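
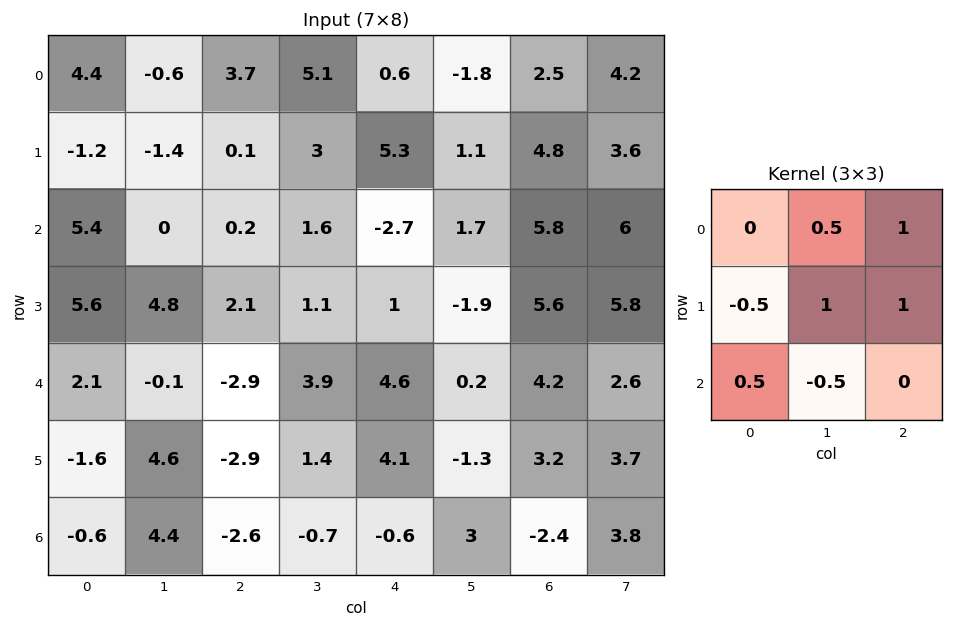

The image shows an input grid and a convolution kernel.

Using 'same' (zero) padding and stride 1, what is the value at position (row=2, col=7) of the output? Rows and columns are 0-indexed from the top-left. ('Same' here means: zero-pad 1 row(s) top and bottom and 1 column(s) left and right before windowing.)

The receptive field on the zero-padded input at this output position is [4.8 3.6 0 / 5.8 6 0 / 5.6 5.8 0]. Elementwise product with the kernel and sum: 3.6·0.5 + 0·1 + 5.8·-0.5 + 6·1 + 0·1 + 5.6·0.5 + 5.8·-0.5.

4.8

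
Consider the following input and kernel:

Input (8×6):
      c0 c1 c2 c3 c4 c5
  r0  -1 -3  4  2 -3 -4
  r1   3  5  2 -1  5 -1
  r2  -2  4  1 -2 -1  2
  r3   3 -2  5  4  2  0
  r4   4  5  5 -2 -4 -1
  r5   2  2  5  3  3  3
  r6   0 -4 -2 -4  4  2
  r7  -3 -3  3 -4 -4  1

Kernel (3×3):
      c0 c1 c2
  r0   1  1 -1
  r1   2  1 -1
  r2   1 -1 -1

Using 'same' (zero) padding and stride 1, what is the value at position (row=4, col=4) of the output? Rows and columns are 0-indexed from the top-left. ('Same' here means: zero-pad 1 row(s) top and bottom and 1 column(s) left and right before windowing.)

-4

The receptive field on the zero-padded input at this output position is [4 2 0 / -2 -4 -1 / 3 3 3]. Elementwise product with the kernel and sum: 4·1 + 2·1 + 0·-1 + -2·2 + -4·1 + -1·-1 + 3·1 + 3·-1 + 3·-1.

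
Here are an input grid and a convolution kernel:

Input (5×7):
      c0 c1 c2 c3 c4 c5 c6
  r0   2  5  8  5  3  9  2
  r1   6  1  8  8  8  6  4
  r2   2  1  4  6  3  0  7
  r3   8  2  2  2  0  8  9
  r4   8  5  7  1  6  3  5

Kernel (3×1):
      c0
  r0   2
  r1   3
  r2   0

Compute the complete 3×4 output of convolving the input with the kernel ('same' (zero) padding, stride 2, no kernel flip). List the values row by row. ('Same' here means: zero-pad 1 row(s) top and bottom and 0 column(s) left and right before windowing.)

Output[0,0]: The receptive field on the zero-padded input at this output position is [0 / 2 / 6]. Elementwise product with the kernel and sum: 0·2 + 2·3.
Output[0,1]: The receptive field on the zero-padded input at this output position is [0 / 8 / 8]. Elementwise product with the kernel and sum: 0·2 + 8·3.

6 24 9 6
18 28 25 29
40 25 18 33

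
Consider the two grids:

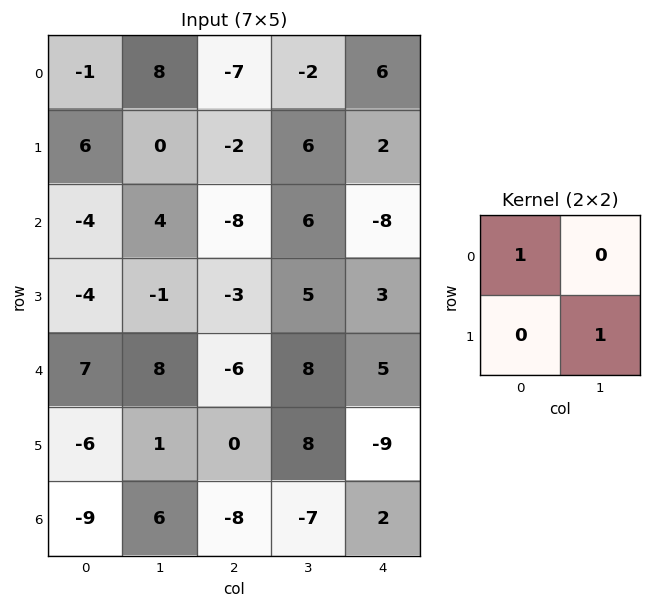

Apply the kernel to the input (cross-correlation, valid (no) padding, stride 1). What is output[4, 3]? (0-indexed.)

-1

The receptive field on the input at this output position is [8 5 / 8 -9]. Elementwise product with the kernel and sum: 8·1 + -9·1.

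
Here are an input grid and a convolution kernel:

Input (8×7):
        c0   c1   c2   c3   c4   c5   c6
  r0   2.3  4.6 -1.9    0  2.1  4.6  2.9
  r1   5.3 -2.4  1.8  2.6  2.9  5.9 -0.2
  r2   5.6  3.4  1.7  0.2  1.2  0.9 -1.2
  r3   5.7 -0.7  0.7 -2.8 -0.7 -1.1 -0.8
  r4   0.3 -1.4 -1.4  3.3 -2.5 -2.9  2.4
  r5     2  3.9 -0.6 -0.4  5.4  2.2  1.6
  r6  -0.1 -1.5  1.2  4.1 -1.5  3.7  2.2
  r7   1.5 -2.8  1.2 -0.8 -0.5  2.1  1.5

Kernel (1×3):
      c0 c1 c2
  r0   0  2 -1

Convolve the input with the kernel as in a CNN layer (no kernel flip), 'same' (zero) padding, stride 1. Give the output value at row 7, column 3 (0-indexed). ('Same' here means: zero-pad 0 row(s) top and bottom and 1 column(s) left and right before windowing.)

The receptive field on the zero-padded input at this output position is [1.2 -0.8 -0.5]. Elementwise product with the kernel and sum: -0.8·2 + -0.5·-1.

-1.1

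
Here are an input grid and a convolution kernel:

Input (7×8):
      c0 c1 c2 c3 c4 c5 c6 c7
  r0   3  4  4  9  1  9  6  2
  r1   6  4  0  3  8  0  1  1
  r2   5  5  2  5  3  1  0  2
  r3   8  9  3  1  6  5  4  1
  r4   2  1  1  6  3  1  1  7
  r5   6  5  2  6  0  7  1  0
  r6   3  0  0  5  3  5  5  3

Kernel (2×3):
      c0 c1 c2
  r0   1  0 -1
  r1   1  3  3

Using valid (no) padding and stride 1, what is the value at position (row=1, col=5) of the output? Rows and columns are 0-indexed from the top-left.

6

The receptive field on the input at this output position is [0 1 1 / 1 0 2]. Elementwise product with the kernel and sum: 0·1 + 1·-1 + 1·1 + 0·3 + 2·3.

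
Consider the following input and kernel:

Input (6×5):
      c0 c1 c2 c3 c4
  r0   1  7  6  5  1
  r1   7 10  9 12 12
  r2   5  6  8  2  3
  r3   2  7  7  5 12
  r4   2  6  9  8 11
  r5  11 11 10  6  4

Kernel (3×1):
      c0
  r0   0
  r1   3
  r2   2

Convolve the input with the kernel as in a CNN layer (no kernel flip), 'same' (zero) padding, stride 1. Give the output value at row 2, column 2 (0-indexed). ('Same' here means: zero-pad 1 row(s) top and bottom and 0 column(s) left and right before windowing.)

38

The receptive field on the zero-padded input at this output position is [9 / 8 / 7]. Elementwise product with the kernel and sum: 8·3 + 7·2.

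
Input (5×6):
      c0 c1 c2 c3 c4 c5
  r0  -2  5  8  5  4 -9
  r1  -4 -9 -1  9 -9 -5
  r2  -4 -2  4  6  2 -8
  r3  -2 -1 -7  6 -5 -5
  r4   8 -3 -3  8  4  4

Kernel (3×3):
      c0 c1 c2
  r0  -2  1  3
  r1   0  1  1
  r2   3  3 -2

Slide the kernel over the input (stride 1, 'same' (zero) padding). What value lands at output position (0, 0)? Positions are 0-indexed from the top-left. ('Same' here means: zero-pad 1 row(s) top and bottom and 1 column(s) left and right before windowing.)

The receptive field on the zero-padded input at this output position is [0 0 0 / 0 -2 5 / 0 -4 -9]. Elementwise product with the kernel and sum: 0·-2 + 0·1 + 0·3 + -2·1 + 5·1 + 0·3 + -4·3 + -9·-2.

9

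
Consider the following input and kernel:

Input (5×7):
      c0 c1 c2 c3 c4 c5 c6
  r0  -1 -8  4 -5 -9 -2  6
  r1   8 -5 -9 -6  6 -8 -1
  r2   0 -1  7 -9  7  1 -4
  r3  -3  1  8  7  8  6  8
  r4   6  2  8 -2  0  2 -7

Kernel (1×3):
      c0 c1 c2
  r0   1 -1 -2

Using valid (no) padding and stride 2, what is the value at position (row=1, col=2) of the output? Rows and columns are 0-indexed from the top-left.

14

The receptive field on the input at this output position is [7 1 -4]. Elementwise product with the kernel and sum: 7·1 + 1·-1 + -4·-2.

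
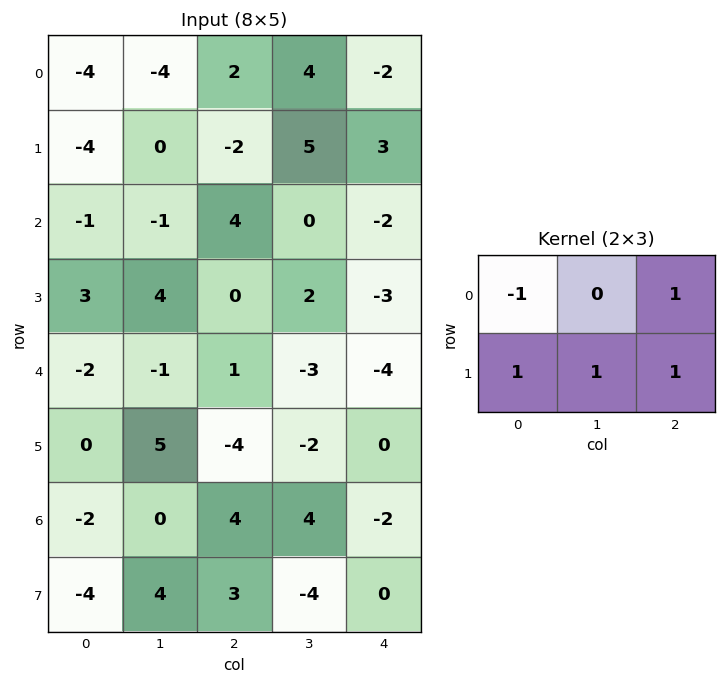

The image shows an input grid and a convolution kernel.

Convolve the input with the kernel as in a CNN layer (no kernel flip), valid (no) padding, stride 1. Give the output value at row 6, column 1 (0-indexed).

The receptive field on the input at this output position is [0 4 4 / 4 3 -4]. Elementwise product with the kernel and sum: 0·-1 + 4·1 + 4·1 + 3·1 + -4·1.

7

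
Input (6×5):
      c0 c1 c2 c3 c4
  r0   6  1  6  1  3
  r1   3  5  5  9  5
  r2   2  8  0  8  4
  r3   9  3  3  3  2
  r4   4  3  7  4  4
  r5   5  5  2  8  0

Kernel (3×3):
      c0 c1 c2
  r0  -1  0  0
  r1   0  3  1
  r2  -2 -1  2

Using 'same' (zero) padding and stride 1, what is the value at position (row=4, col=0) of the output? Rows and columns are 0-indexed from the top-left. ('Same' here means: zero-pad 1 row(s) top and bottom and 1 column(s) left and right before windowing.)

The receptive field on the zero-padded input at this output position is [0 9 3 / 0 4 3 / 0 5 5]. Elementwise product with the kernel and sum: 0·-1 + 4·3 + 3·1 + 0·-2 + 5·-1 + 5·2.

20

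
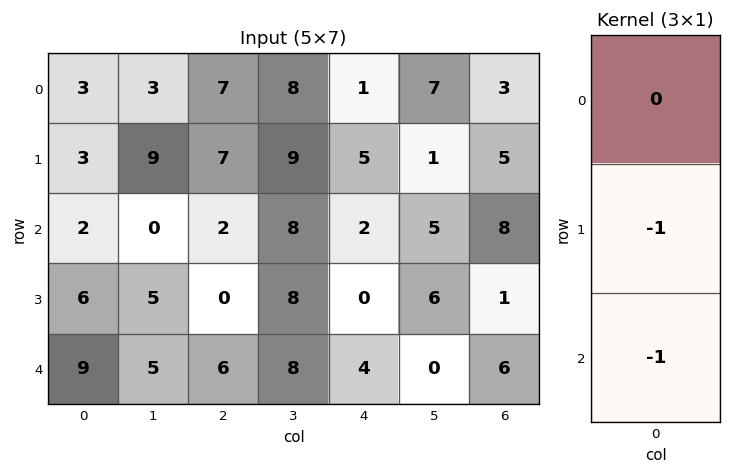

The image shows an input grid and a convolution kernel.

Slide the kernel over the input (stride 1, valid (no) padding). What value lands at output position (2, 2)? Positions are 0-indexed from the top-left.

The receptive field on the input at this output position is [2 / 0 / 6]. Elementwise product with the kernel and sum: 0·-1 + 6·-1.

-6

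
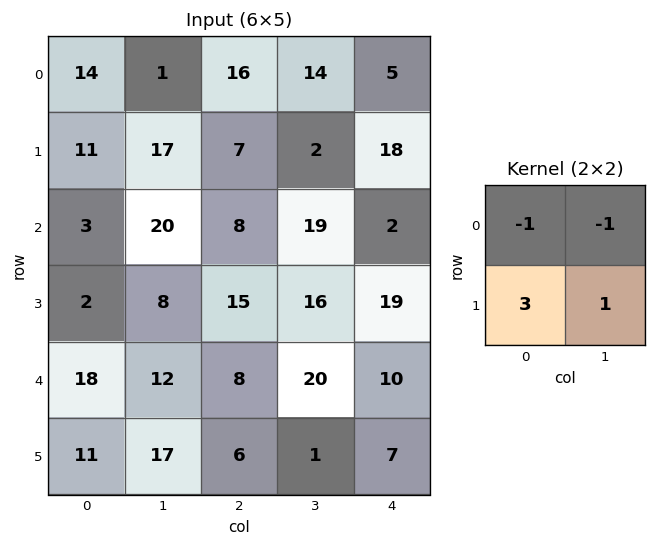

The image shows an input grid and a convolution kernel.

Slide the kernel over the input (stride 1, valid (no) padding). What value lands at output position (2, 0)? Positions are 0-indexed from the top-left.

The receptive field on the input at this output position is [3 20 / 2 8]. Elementwise product with the kernel and sum: 3·-1 + 20·-1 + 2·3 + 8·1.

-9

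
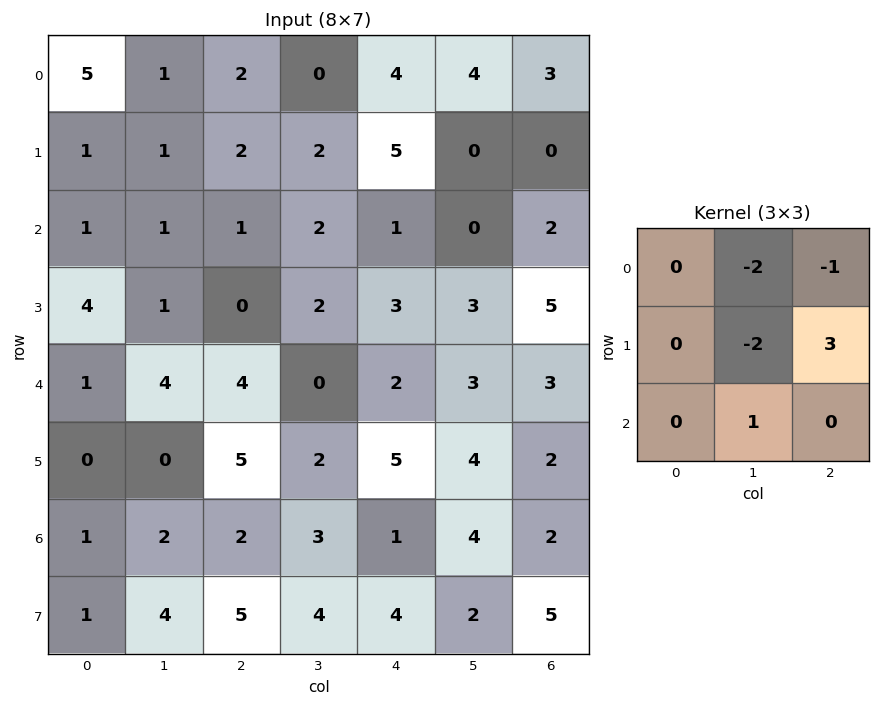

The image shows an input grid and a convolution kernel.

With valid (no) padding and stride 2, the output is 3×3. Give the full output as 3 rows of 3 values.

Output[0,0]: The receptive field on the input at this output position is [5 1 2 / 1 1 2 / 1 1 1]. Elementwise product with the kernel and sum: 1·-2 + 2·-1 + 1·-2 + 2·3 + 1·1.

1 9 -11
-1 0 10
5 12 -7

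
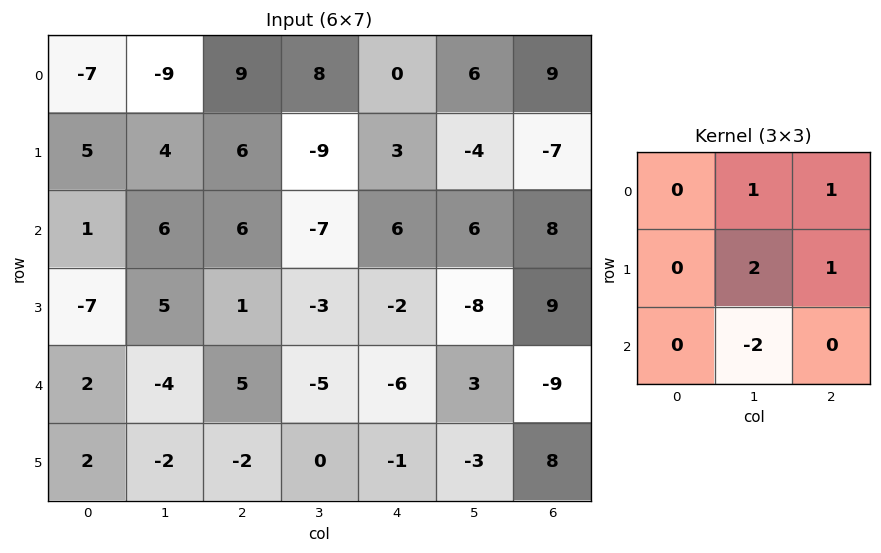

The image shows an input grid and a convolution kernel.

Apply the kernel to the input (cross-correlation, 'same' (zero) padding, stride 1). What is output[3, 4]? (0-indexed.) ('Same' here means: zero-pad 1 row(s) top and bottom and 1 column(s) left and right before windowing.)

The receptive field on the zero-padded input at this output position is [-7 6 6 / -3 -2 -8 / -5 -6 3]. Elementwise product with the kernel and sum: 6·1 + 6·1 + -2·2 + -8·1 + -6·-2.

12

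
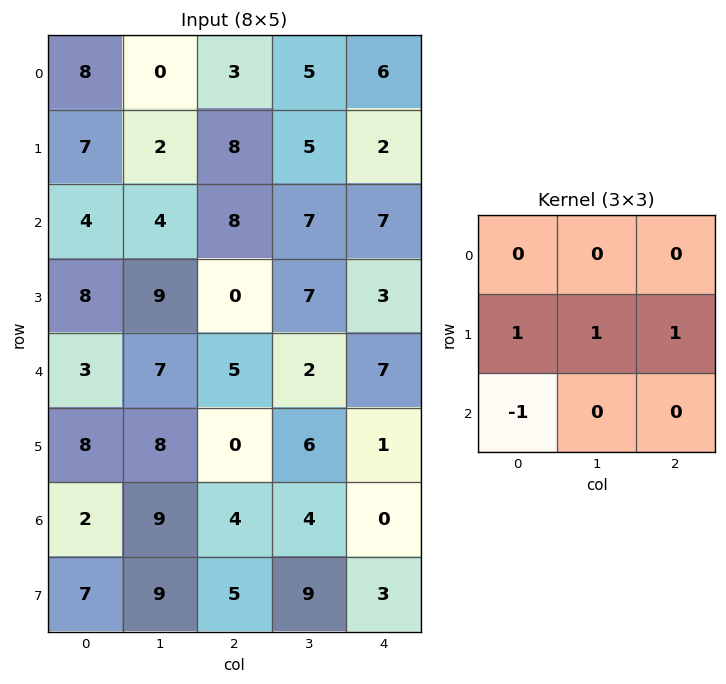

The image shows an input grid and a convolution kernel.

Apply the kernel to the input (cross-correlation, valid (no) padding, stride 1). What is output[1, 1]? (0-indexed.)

The receptive field on the input at this output position is [2 8 5 / 4 8 7 / 9 0 7]. Elementwise product with the kernel and sum: 4·1 + 8·1 + 7·1 + 9·-1.

10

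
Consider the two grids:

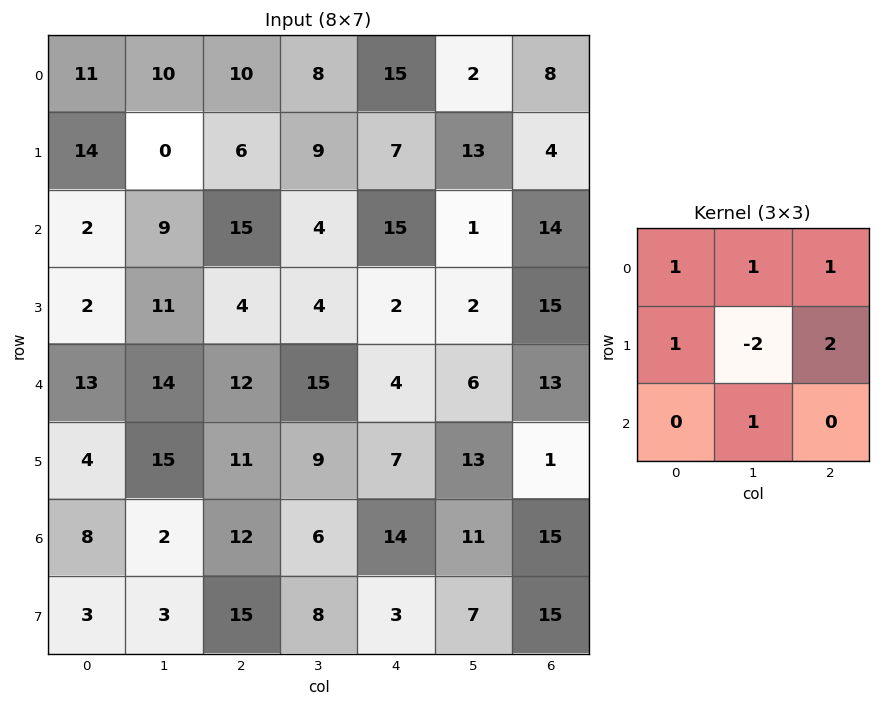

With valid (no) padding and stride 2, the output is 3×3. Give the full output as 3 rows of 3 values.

66 39 15
28 49 64
37 44 17

Output[0,0]: The receptive field on the input at this output position is [11 10 10 / 14 0 6 / 2 9 15]. Elementwise product with the kernel and sum: 11·1 + 10·1 + 10·1 + 14·1 + 0·-2 + 6·2 + 9·1.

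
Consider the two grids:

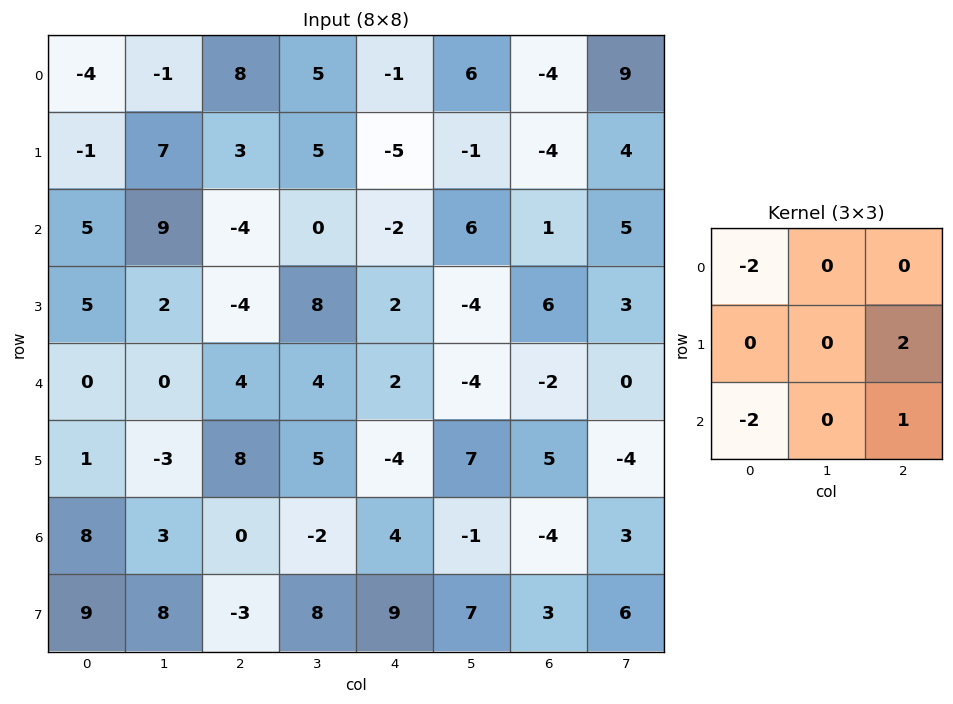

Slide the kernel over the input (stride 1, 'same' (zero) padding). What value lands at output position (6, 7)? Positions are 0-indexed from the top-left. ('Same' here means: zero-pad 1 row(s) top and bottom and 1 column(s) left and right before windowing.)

The receptive field on the zero-padded input at this output position is [5 -4 0 / -4 3 0 / 3 6 0]. Elementwise product with the kernel and sum: 5·-2 + 0·2 + 3·-2 + 0·1.

-16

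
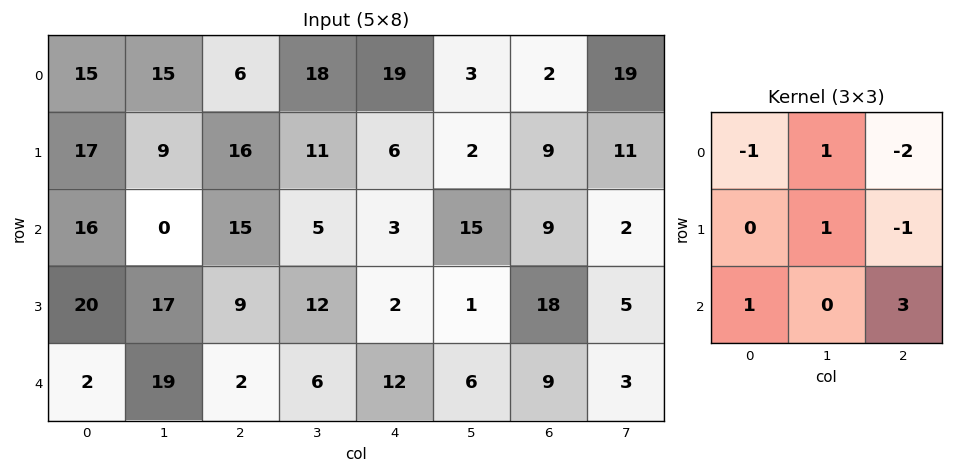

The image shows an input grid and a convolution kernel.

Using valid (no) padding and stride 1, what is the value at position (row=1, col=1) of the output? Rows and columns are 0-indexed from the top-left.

The receptive field on the input at this output position is [9 16 11 / 0 15 5 / 17 9 12]. Elementwise product with the kernel and sum: 9·-1 + 16·1 + 11·-2 + 15·1 + 5·-1 + 17·1 + 12·3.

48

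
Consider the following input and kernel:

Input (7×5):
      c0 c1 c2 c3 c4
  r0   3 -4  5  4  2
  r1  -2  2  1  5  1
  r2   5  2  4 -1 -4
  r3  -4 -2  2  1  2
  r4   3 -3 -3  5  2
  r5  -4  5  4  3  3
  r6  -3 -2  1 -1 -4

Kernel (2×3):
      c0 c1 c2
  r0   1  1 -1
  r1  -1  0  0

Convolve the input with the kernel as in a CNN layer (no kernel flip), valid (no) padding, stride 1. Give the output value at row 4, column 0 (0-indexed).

The receptive field on the input at this output position is [3 -3 -3 / -4 5 4]. Elementwise product with the kernel and sum: 3·1 + -3·1 + -3·-1 + -4·-1.

7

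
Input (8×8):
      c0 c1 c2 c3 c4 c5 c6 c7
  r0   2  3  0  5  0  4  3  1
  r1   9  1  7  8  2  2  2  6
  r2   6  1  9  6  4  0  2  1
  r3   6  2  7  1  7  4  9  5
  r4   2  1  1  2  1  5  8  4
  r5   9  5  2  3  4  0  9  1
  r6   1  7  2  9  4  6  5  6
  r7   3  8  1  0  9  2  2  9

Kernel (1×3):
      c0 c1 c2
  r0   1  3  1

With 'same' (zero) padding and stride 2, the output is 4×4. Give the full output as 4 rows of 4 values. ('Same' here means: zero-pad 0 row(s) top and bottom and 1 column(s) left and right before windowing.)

Output[0,0]: The receptive field on the zero-padded input at this output position is [0 2 3]. Elementwise product with the kernel and sum: 0·1 + 2·3 + 3·1.

9 8 9 14
19 34 18 7
7 6 10 33
10 22 27 27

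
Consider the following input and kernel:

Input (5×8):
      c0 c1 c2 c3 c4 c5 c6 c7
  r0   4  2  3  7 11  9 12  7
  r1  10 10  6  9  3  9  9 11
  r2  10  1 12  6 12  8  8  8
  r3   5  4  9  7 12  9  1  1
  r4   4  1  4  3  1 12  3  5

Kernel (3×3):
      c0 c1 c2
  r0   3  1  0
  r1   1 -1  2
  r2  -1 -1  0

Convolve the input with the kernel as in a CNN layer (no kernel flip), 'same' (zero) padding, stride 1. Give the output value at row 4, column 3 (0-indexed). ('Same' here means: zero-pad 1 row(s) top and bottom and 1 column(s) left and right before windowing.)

37

The receptive field on the zero-padded input at this output position is [9 7 12 / 4 3 1 / 0 0 0]. Elementwise product with the kernel and sum: 9·3 + 7·1 + 4·1 + 3·-1 + 1·2 + 0·-1 + 0·-1.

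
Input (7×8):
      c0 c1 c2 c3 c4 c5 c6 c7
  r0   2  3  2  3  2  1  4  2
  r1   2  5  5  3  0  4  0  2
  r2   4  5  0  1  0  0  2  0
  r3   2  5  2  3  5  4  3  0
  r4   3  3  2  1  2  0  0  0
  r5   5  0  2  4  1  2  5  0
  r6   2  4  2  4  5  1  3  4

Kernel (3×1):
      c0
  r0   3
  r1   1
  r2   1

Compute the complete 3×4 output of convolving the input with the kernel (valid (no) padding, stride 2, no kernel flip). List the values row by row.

Output[0,0]: The receptive field on the input at this output position is [2 / 2 / 4]. Elementwise product with the kernel and sum: 2·3 + 2·1 + 4·1.
Output[0,1]: The receptive field on the input at this output position is [2 / 5 / 0]. Elementwise product with the kernel and sum: 2·3 + 5·1 + 0·1.

12 11 6 14
17 4 7 9
16 10 12 8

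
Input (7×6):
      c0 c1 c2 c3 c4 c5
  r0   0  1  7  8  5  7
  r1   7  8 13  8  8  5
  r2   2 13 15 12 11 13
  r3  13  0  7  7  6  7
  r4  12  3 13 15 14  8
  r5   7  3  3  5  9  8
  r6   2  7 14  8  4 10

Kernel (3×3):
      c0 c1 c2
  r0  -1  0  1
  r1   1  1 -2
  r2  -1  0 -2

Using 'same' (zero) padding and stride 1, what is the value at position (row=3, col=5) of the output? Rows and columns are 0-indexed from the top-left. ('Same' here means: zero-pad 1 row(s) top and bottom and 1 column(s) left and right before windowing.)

-12

The receptive field on the zero-padded input at this output position is [11 13 0 / 6 7 0 / 14 8 0]. Elementwise product with the kernel and sum: 11·-1 + 0·1 + 6·1 + 7·1 + 0·-2 + 14·-1 + 0·-2.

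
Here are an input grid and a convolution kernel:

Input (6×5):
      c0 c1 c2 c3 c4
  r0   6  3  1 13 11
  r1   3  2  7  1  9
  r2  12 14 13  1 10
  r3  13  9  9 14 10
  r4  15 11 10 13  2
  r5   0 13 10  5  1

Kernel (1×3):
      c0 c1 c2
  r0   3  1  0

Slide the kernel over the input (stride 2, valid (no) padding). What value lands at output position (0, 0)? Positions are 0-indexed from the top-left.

The receptive field on the input at this output position is [6 3 1]. Elementwise product with the kernel and sum: 6·3 + 3·1.

21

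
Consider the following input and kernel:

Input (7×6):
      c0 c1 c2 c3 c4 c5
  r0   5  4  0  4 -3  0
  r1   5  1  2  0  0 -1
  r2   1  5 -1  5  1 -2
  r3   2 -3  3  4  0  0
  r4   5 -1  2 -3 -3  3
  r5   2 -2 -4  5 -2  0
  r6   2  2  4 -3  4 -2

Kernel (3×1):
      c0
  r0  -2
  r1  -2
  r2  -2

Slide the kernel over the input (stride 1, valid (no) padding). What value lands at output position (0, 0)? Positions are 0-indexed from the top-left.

The receptive field on the input at this output position is [5 / 5 / 1]. Elementwise product with the kernel and sum: 5·-2 + 5·-2 + 1·-2.

-22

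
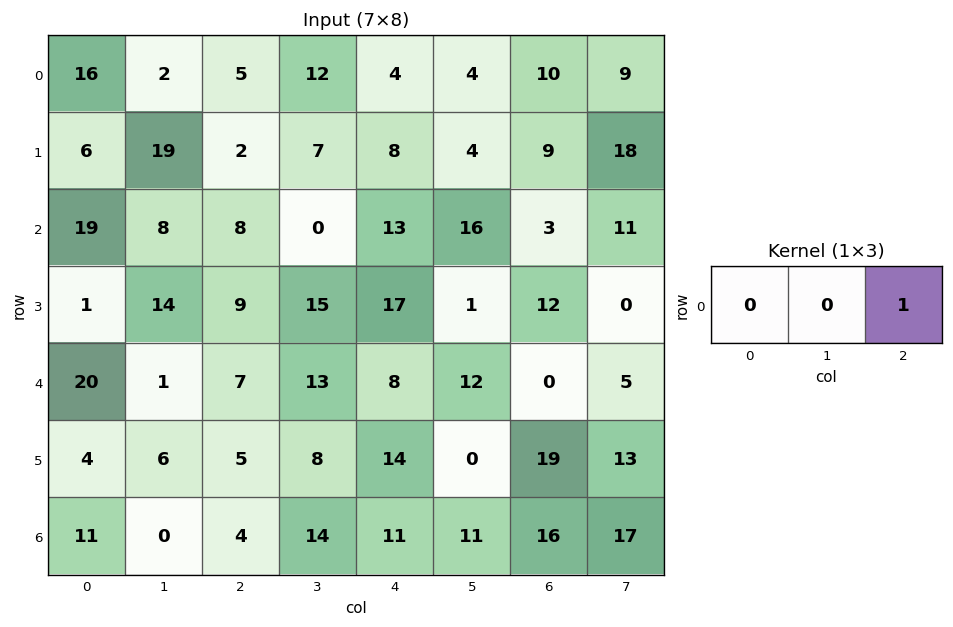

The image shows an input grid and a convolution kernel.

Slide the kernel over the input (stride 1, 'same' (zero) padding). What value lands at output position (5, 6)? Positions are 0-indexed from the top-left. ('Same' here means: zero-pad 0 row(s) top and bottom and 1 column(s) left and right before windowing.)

13

The receptive field on the zero-padded input at this output position is [0 19 13]. Elementwise product with the kernel and sum: 13·1.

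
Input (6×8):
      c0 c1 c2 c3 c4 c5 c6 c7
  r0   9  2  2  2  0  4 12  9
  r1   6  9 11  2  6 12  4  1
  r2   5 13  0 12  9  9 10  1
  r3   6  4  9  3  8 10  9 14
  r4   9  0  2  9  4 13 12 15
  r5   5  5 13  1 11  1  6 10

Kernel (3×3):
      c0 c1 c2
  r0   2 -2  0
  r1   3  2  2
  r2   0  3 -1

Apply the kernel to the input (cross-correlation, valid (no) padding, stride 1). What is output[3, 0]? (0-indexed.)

37

The receptive field on the input at this output position is [6 4 9 / 9 0 2 / 5 5 13]. Elementwise product with the kernel and sum: 6·2 + 4·-2 + 9·3 + 0·2 + 2·2 + 5·3 + 13·-1.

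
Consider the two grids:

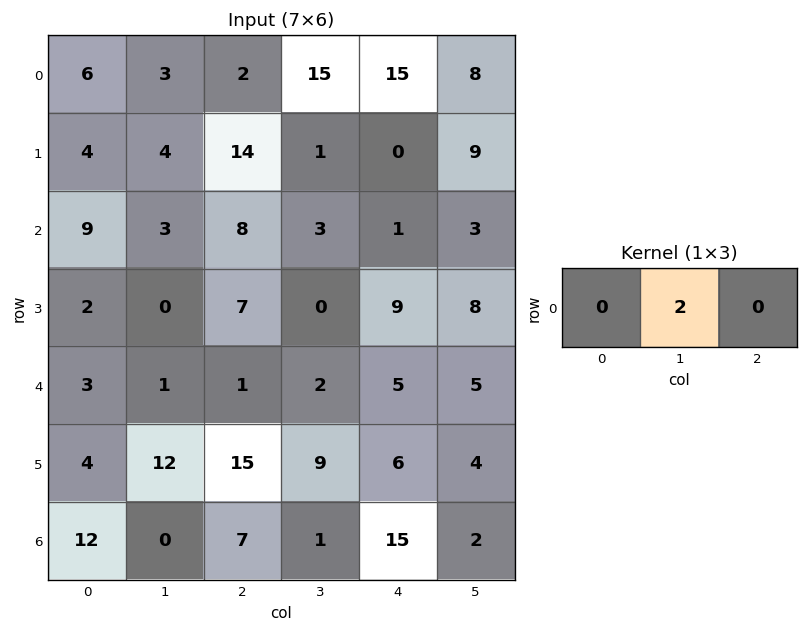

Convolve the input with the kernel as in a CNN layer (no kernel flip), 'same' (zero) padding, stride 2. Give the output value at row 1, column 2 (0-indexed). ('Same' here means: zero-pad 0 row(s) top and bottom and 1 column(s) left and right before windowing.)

The receptive field on the zero-padded input at this output position is [3 1 3]. Elementwise product with the kernel and sum: 1·2.

2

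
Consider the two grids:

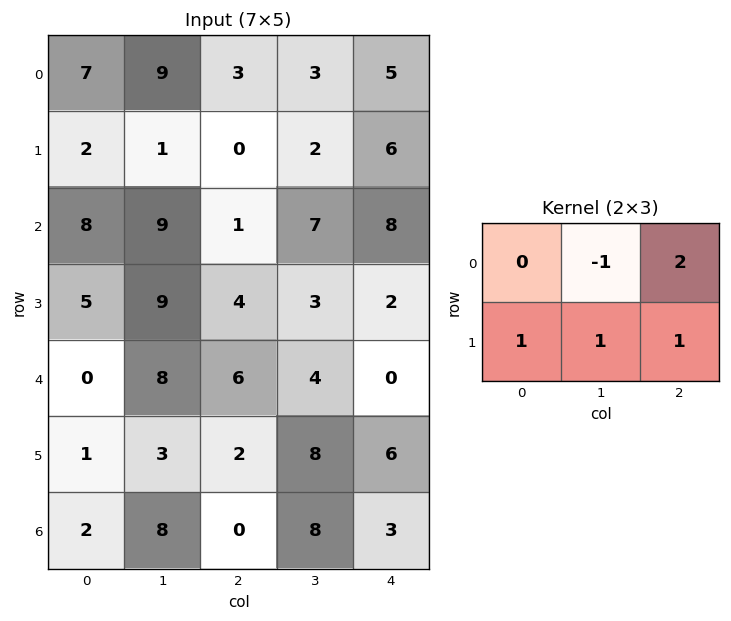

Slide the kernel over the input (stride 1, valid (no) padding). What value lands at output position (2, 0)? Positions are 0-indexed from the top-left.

11

The receptive field on the input at this output position is [8 9 1 / 5 9 4]. Elementwise product with the kernel and sum: 9·-1 + 1·2 + 5·1 + 9·1 + 4·1.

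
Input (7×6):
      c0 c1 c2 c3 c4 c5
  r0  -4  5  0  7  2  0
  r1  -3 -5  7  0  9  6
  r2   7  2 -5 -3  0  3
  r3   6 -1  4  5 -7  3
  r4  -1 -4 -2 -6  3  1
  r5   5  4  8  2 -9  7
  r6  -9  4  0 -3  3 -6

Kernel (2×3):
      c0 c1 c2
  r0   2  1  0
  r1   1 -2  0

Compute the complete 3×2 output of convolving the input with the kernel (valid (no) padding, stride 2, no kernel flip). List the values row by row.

4 14
24 -19
-9 -6

Output[0,0]: The receptive field on the input at this output position is [-4 5 0 / -3 -5 7]. Elementwise product with the kernel and sum: -4·2 + 5·1 + -3·1 + -5·-2.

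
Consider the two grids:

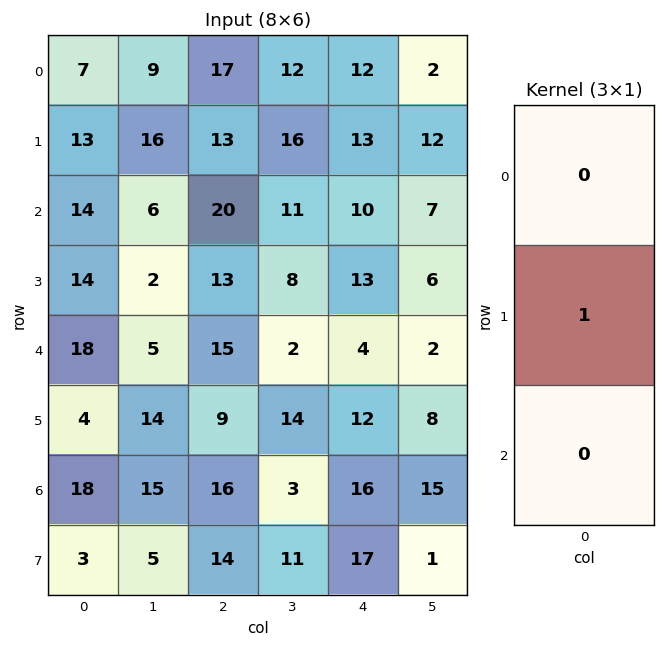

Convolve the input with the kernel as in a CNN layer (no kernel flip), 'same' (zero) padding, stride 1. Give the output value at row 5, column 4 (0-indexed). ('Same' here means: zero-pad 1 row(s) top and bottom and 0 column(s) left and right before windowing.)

12

The receptive field on the zero-padded input at this output position is [4 / 12 / 16]. Elementwise product with the kernel and sum: 12·1.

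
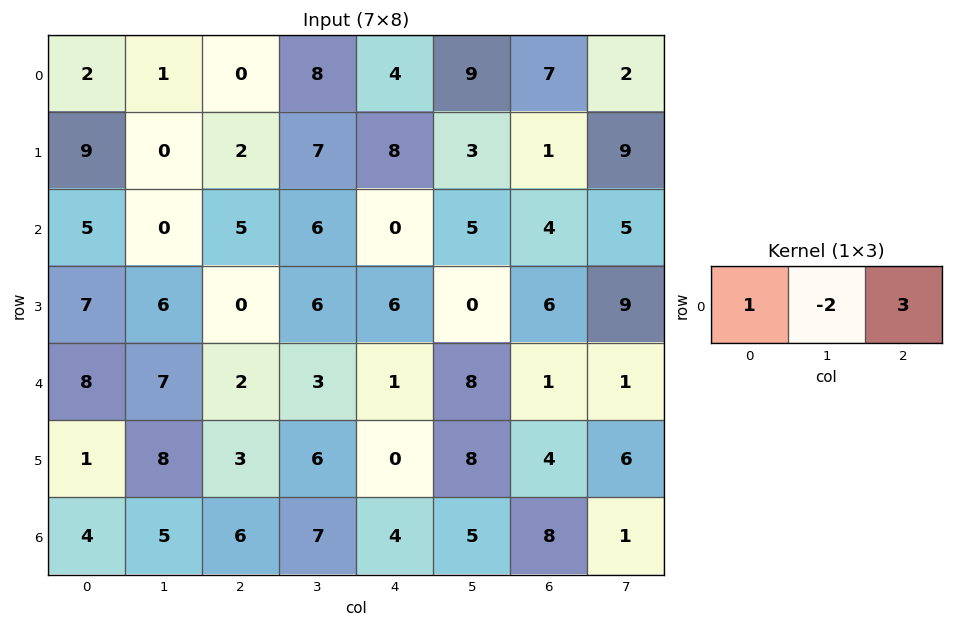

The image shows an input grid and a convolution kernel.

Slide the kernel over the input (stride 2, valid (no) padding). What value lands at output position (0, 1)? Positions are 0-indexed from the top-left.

The receptive field on the input at this output position is [0 8 4]. Elementwise product with the kernel and sum: 0·1 + 8·-2 + 4·3.

-4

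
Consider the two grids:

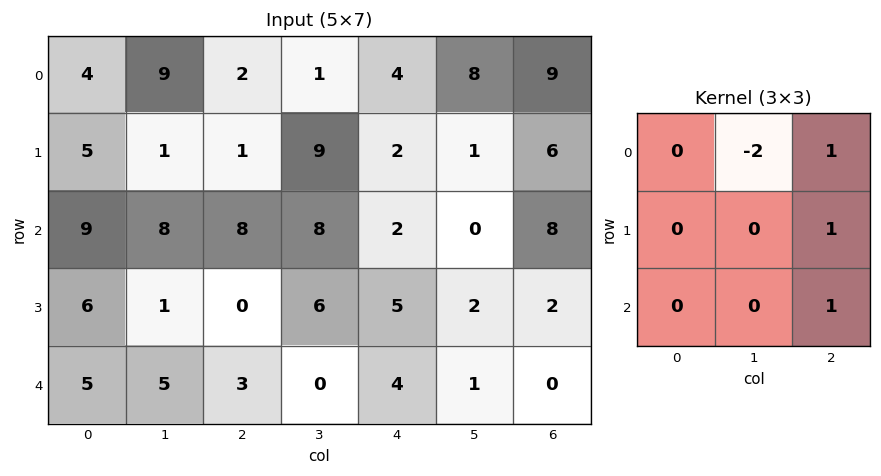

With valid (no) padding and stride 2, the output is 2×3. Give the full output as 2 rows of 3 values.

Output[0,0]: The receptive field on the input at this output position is [4 9 2 / 5 1 1 / 9 8 8]. Elementwise product with the kernel and sum: 9·-2 + 2·1 + 1·1 + 8·1.
Output[0,1]: The receptive field on the input at this output position is [2 1 4 / 1 9 2 / 8 8 2]. Elementwise product with the kernel and sum: 1·-2 + 4·1 + 2·1 + 2·1.

-7 6 7
-5 -5 10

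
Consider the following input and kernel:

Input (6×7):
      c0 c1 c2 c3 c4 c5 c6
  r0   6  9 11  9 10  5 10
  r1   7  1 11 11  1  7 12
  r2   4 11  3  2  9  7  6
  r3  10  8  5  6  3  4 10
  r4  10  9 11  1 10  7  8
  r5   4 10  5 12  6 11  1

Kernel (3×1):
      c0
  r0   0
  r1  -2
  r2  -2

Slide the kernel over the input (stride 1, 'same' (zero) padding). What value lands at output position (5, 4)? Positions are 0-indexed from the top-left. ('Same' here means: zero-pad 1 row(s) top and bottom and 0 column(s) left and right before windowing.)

The receptive field on the zero-padded input at this output position is [10 / 6 / 0]. Elementwise product with the kernel and sum: 6·-2 + 0·-2.

-12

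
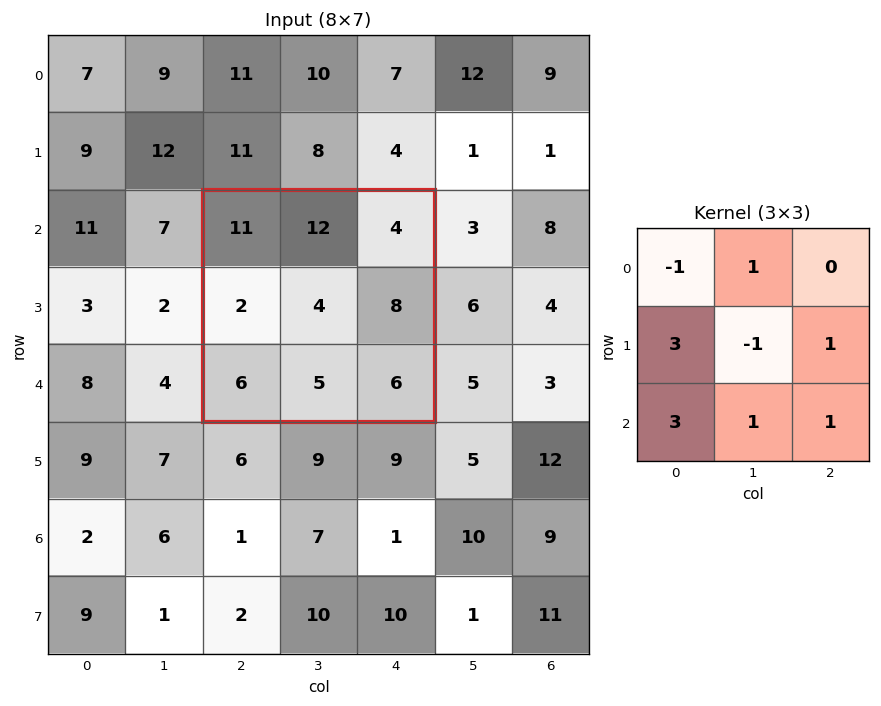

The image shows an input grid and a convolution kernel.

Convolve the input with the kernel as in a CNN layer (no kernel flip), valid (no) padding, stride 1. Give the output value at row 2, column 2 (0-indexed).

40

The receptive field on the input at this output position is [11 12 4 / 2 4 8 / 6 5 6]. Elementwise product with the kernel and sum: 11·-1 + 12·1 + 2·3 + 4·-1 + 8·1 + 6·3 + 5·1 + 6·1.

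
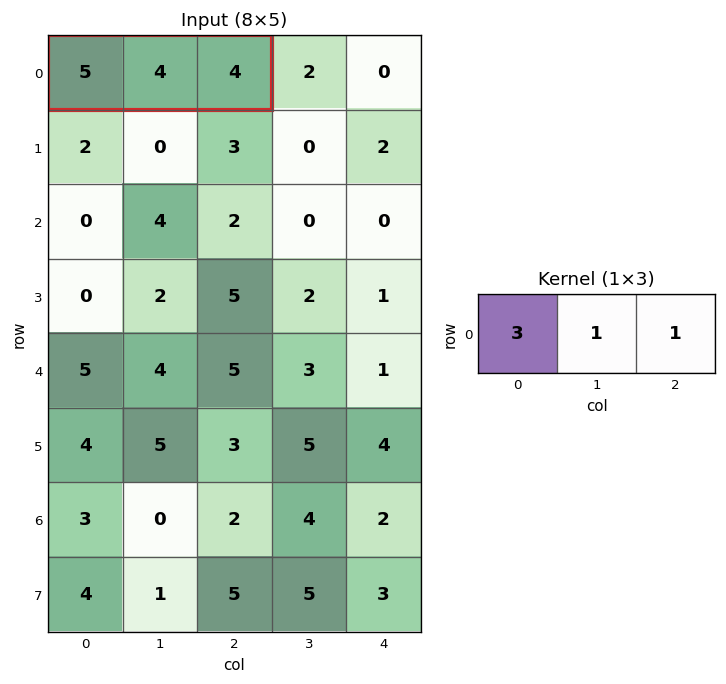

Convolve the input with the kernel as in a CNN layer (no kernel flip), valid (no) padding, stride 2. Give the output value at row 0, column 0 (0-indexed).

The receptive field on the input at this output position is [5 4 4]. Elementwise product with the kernel and sum: 5·3 + 4·1 + 4·1.

23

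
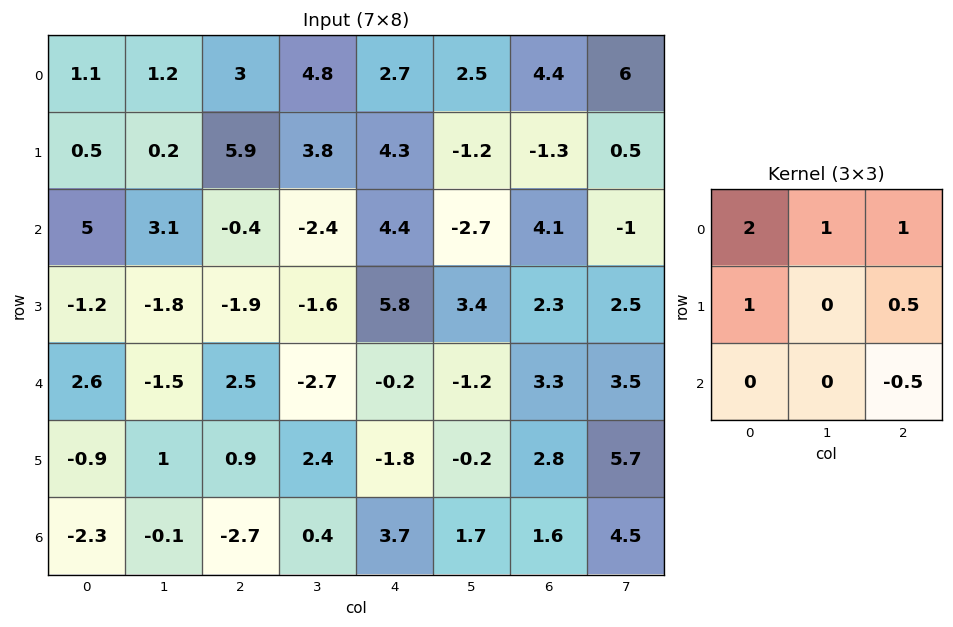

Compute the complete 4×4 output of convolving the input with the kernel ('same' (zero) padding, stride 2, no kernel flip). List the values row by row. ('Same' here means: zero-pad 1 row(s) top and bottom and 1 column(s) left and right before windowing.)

0.5 1.7 6.65 5.25
3.15 12.8 5.25 -7.65
-4.25 -11.15 2.8 9.3
0.05 5.4 4.05 12.05

Output[0,0]: The receptive field on the zero-padded input at this output position is [0 0 0 / 0 1.1 1.2 / 0 0.5 0.2]. Elementwise product with the kernel and sum: 0·2 + 0·1 + 0·1 + 0·1 + 1.2·0.5 + 0.2·-0.5.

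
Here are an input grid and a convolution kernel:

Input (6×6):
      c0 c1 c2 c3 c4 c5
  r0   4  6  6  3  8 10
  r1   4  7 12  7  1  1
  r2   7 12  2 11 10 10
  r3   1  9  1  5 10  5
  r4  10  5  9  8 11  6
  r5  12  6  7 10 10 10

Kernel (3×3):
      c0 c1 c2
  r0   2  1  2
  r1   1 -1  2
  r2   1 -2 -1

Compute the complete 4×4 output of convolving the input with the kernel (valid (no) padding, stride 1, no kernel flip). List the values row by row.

Output[0,0]: The receptive field on the input at this output position is [4 6 6 / 4 7 12 / 7 12 2]. Elementwise product with the kernel and sum: 4·2 + 6·1 + 6·2 + 4·1 + 7·-1 + 12·2 + 7·1 + 12·-2 + 2·-1.

28 30 8 23
20 74 25 18
15 45 33 37
29 23 27 19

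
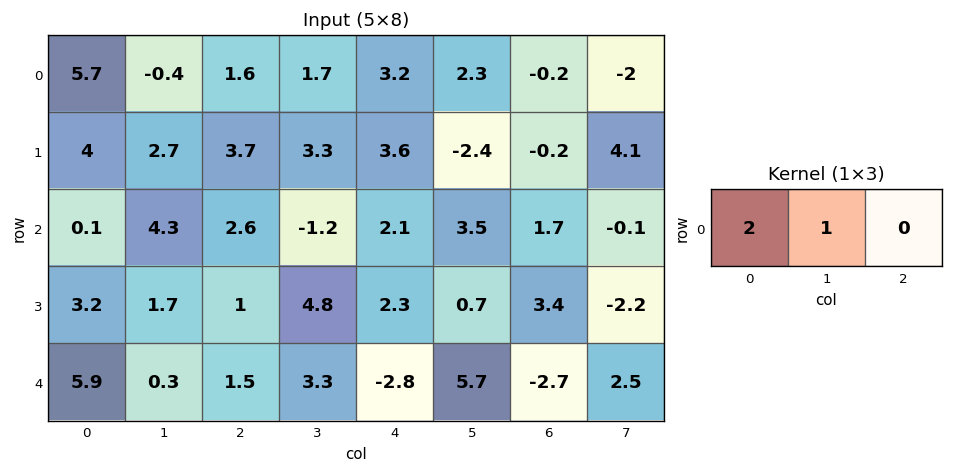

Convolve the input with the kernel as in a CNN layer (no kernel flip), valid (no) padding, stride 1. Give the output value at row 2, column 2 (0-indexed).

4

The receptive field on the input at this output position is [2.6 -1.2 2.1]. Elementwise product with the kernel and sum: 2.6·2 + -1.2·1.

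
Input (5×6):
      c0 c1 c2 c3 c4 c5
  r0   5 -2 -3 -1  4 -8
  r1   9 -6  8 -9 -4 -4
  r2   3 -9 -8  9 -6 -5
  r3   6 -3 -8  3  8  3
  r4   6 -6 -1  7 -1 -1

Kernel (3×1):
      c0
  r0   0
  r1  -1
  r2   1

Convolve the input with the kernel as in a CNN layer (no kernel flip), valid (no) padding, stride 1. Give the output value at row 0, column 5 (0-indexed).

The receptive field on the input at this output position is [-8 / -4 / -5]. Elementwise product with the kernel and sum: -4·-1 + -5·1.

-1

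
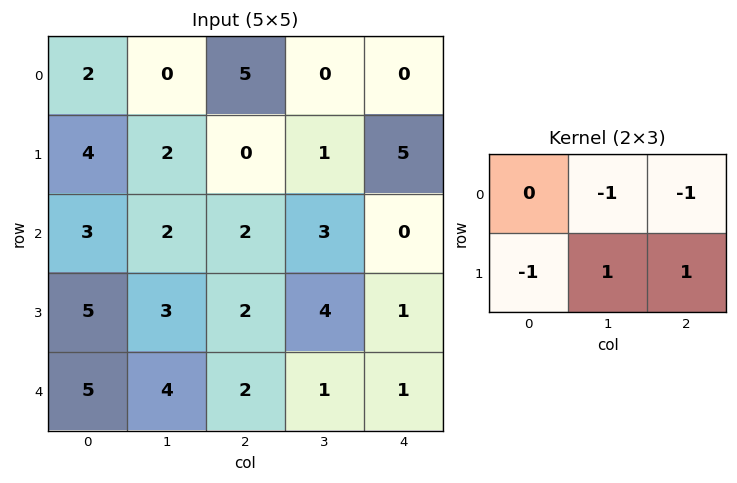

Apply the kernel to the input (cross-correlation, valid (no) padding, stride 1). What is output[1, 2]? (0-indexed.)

-5

The receptive field on the input at this output position is [0 1 5 / 2 3 0]. Elementwise product with the kernel and sum: 1·-1 + 5·-1 + 2·-1 + 3·1 + 0·1.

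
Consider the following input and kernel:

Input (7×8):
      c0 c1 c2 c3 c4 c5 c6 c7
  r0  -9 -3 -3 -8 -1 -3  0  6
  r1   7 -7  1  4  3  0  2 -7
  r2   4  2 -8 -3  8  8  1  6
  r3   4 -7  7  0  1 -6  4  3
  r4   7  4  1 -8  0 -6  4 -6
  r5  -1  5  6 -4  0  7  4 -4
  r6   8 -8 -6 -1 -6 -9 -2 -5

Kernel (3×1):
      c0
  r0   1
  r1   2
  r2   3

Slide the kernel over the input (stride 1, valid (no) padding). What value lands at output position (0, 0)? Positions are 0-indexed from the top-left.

The receptive field on the input at this output position is [-9 / 7 / 4]. Elementwise product with the kernel and sum: -9·1 + 7·2 + 4·3.

17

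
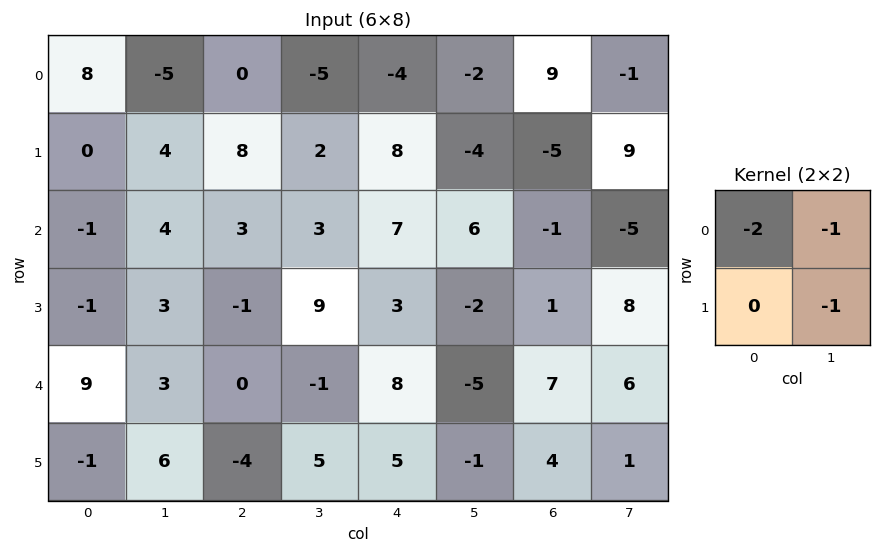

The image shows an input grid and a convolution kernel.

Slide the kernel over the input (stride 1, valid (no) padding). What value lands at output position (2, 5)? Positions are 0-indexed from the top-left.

-12

The receptive field on the input at this output position is [6 -1 / -2 1]. Elementwise product with the kernel and sum: 6·-2 + -1·-1 + 1·-1.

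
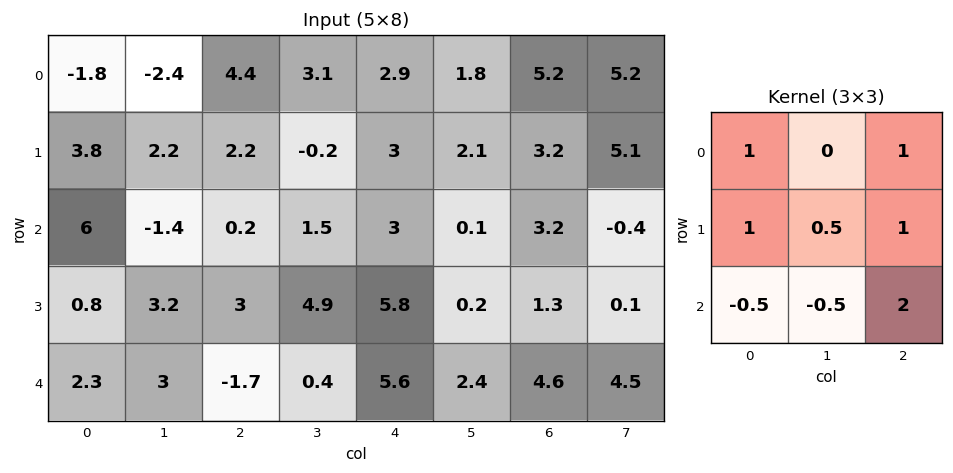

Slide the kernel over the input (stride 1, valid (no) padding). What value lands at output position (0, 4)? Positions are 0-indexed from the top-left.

The receptive field on the input at this output position is [2.9 1.8 5.2 / 3 2.1 3.2 / 3 0.1 3.2]. Elementwise product with the kernel and sum: 2.9·1 + 5.2·1 + 3·1 + 2.1·0.5 + 3.2·1 + 3·-0.5 + 0.1·-0.5 + 3.2·2.

20.2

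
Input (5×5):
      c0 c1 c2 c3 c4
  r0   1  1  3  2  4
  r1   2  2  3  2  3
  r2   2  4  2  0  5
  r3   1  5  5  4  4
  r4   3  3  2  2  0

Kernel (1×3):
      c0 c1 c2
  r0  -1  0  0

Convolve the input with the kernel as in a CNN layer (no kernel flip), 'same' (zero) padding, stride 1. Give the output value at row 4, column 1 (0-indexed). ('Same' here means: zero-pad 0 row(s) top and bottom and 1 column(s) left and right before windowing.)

-3

The receptive field on the zero-padded input at this output position is [3 3 2]. Elementwise product with the kernel and sum: 3·-1.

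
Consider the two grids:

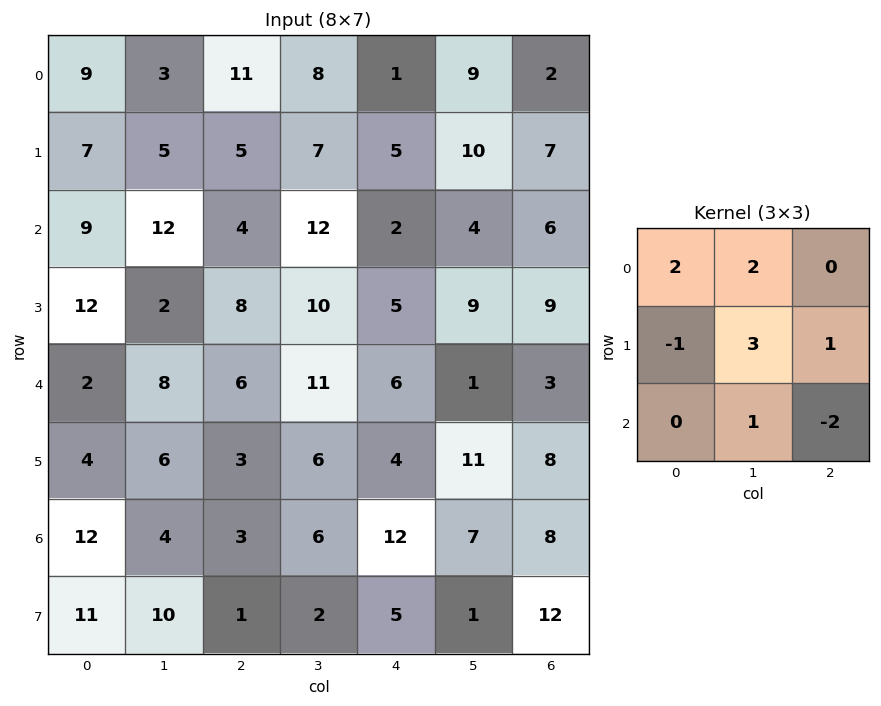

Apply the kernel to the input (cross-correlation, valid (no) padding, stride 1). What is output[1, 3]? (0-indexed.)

9

The receptive field on the input at this output position is [7 5 10 / 12 2 4 / 10 5 9]. Elementwise product with the kernel and sum: 7·2 + 5·2 + 12·-1 + 2·3 + 4·1 + 5·1 + 9·-2.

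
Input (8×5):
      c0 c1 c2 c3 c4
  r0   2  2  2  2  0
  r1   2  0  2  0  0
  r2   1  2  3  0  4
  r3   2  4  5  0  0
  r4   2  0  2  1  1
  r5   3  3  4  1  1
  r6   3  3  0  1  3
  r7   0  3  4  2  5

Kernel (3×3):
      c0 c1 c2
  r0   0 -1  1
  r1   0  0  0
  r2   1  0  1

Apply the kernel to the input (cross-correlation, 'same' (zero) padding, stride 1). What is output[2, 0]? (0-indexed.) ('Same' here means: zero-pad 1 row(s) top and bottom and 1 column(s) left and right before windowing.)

The receptive field on the zero-padded input at this output position is [0 2 0 / 0 1 2 / 0 2 4]. Elementwise product with the kernel and sum: 2·-1 + 0·1 + 0·1 + 4·1.

2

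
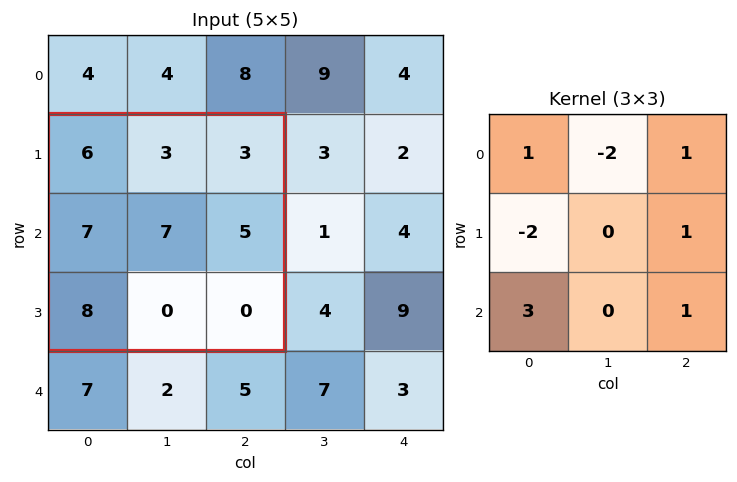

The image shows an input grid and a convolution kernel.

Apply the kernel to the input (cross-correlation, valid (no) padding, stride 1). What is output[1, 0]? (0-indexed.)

The receptive field on the input at this output position is [6 3 3 / 7 7 5 / 8 0 0]. Elementwise product with the kernel and sum: 6·1 + 3·-2 + 3·1 + 7·-2 + 5·1 + 8·3 + 0·1.

18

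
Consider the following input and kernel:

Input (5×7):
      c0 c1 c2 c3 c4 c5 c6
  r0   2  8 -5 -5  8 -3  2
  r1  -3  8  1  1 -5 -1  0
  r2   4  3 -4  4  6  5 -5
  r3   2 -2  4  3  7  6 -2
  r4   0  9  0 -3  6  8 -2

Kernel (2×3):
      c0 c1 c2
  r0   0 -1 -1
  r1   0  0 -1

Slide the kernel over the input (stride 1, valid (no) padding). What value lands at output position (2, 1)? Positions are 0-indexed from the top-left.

The receptive field on the input at this output position is [3 -4 4 / -2 4 3]. Elementwise product with the kernel and sum: -4·-1 + 4·-1 + 3·-1.

-3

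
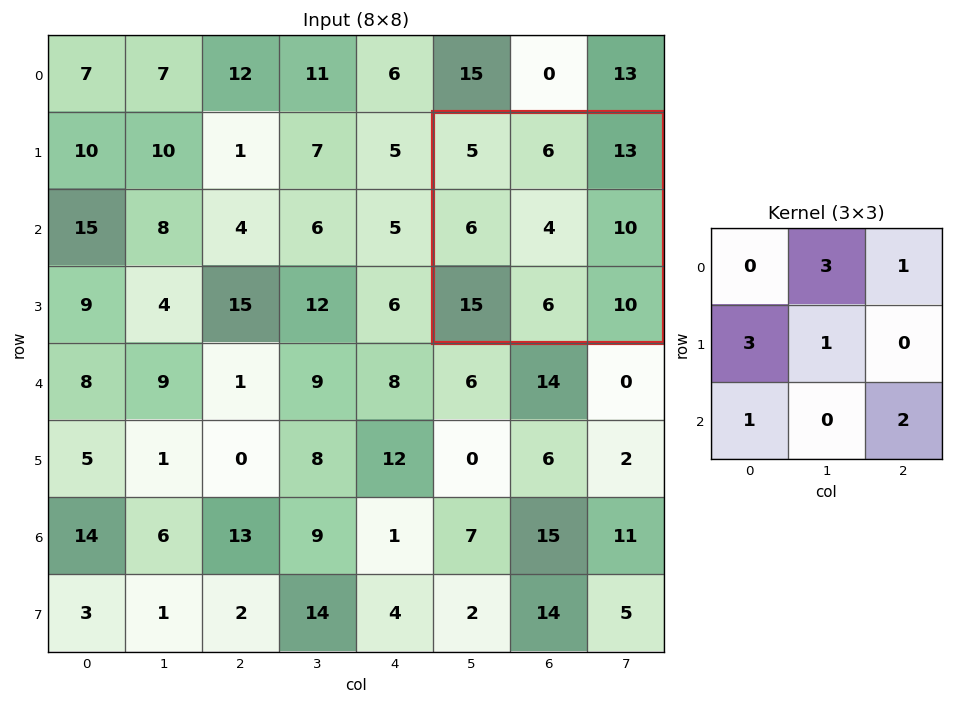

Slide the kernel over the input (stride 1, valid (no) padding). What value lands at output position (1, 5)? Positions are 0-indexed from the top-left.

88

The receptive field on the input at this output position is [5 6 13 / 6 4 10 / 15 6 10]. Elementwise product with the kernel and sum: 6·3 + 13·1 + 6·3 + 4·1 + 15·1 + 10·2.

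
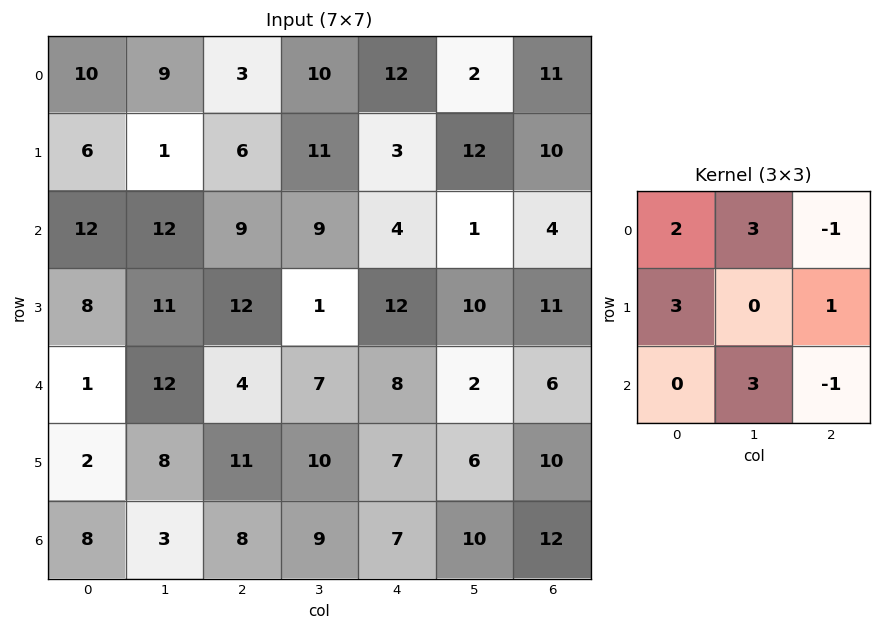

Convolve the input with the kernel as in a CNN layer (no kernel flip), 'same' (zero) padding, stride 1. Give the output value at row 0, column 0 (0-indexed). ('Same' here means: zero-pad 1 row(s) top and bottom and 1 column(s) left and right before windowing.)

26

The receptive field on the zero-padded input at this output position is [0 0 0 / 0 10 9 / 0 6 1]. Elementwise product with the kernel and sum: 0·2 + 0·3 + 0·-1 + 0·3 + 9·1 + 6·3 + 1·-1.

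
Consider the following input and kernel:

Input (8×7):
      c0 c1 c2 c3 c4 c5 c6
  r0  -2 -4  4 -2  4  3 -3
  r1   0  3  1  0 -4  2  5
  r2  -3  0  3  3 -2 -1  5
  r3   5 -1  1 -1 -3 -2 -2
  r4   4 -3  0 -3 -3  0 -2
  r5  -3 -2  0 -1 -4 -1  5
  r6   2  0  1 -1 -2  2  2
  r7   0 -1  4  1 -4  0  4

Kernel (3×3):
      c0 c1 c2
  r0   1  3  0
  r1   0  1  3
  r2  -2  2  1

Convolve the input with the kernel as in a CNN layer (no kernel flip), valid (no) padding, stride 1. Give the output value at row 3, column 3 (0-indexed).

The receptive field on the input at this output position is [-1 -3 -2 / -3 -3 0 / -1 -4 -1]. Elementwise product with the kernel and sum: -1·1 + -3·3 + -3·1 + 0·3 + -1·-2 + -4·2 + -1·1.

-20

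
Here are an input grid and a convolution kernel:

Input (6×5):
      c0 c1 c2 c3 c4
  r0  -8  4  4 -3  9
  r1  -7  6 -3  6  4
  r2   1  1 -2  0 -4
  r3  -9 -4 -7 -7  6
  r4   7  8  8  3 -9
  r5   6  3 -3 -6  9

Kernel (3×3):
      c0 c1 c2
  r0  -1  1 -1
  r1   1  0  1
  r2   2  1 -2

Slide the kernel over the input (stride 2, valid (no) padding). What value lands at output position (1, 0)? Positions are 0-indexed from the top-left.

The receptive field on the input at this output position is [1 1 -2 / -9 -4 -7 / 7 8 8]. Elementwise product with the kernel and sum: 1·-1 + 1·1 + -2·-1 + -9·1 + -7·1 + 7·2 + 8·1 + 8·-2.

-8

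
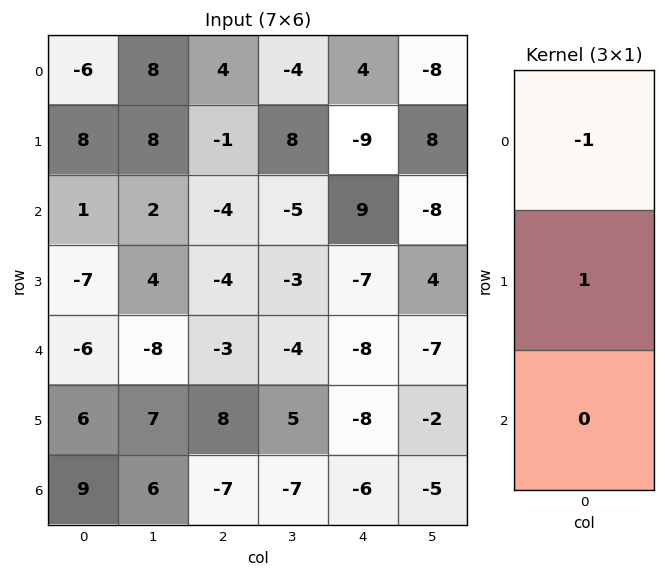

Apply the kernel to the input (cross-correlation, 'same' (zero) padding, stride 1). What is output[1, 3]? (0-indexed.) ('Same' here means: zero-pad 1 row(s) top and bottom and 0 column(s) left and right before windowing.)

The receptive field on the zero-padded input at this output position is [-4 / 8 / -5]. Elementwise product with the kernel and sum: -4·-1 + 8·1.

12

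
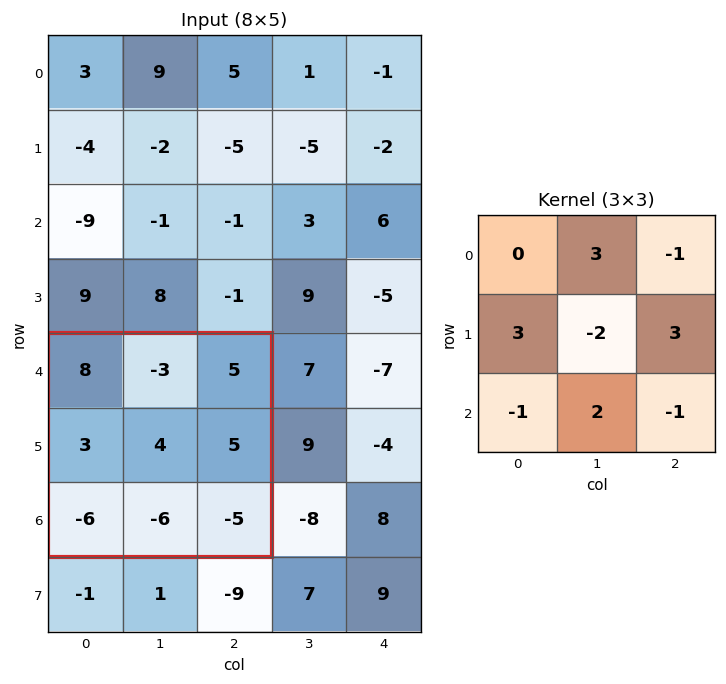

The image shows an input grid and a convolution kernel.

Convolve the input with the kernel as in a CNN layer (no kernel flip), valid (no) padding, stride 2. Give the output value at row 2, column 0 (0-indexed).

The receptive field on the input at this output position is [8 -3 5 / 3 4 5 / -6 -6 -5]. Elementwise product with the kernel and sum: -3·3 + 5·-1 + 3·3 + 4·-2 + 5·3 + -6·-1 + -6·2 + -5·-1.

1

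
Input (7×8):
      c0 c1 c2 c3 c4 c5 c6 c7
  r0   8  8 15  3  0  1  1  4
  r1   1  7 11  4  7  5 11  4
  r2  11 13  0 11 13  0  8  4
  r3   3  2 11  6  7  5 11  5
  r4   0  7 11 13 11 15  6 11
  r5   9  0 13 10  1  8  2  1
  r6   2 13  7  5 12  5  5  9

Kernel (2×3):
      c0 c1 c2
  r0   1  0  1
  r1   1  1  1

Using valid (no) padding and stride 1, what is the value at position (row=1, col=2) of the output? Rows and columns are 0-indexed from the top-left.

The receptive field on the input at this output position is [11 4 7 / 0 11 13]. Elementwise product with the kernel and sum: 11·1 + 7·1 + 0·1 + 11·1 + 13·1.

42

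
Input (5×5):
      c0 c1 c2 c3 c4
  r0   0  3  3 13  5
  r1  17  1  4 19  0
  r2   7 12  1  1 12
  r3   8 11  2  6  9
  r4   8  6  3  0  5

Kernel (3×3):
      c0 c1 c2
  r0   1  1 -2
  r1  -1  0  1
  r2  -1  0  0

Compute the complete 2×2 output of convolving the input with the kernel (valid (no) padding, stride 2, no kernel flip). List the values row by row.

Output[0,0]: The receptive field on the input at this output position is [0 3 3 / 17 1 4 / 7 12 1]. Elementwise product with the kernel and sum: 0·1 + 3·1 + 3·-2 + 17·-1 + 4·1 + 7·-1.

-23 1
3 -18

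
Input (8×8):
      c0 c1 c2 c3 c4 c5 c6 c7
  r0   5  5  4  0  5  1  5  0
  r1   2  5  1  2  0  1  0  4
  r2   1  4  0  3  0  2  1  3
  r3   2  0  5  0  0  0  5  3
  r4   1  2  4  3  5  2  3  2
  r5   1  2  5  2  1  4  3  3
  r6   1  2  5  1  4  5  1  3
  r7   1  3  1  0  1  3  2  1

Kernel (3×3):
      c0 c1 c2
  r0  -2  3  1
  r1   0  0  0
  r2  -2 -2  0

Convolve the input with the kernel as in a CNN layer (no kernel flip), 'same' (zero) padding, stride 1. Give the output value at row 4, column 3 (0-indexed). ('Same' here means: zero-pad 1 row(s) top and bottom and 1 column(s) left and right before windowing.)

-24

The receptive field on the zero-padded input at this output position is [5 0 0 / 4 3 5 / 5 2 1]. Elementwise product with the kernel and sum: 5·-2 + 0·3 + 0·1 + 5·-2 + 2·-2.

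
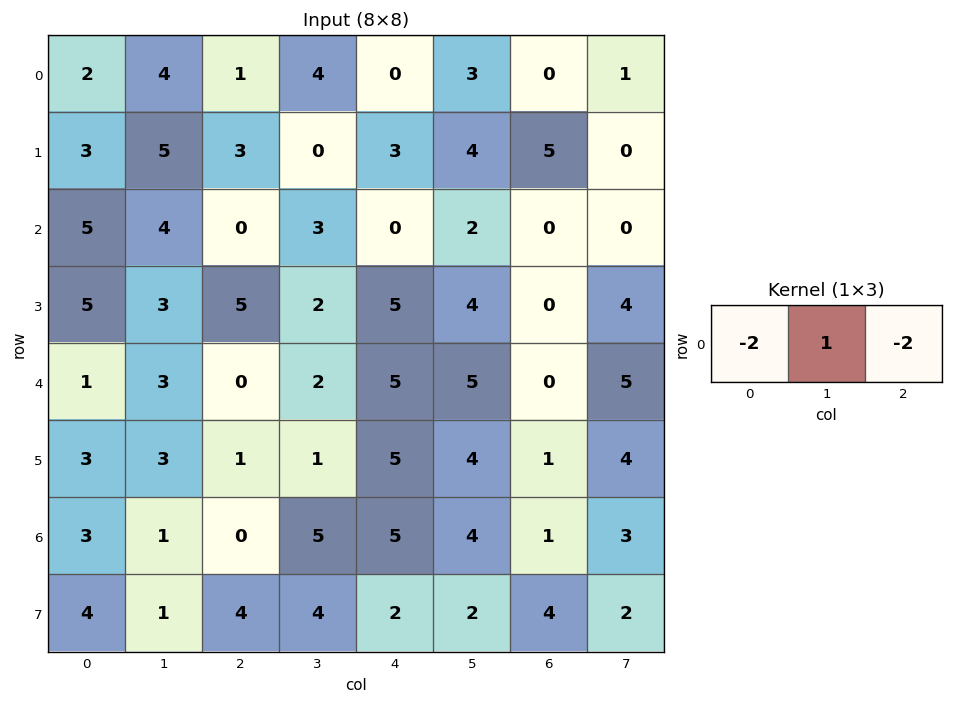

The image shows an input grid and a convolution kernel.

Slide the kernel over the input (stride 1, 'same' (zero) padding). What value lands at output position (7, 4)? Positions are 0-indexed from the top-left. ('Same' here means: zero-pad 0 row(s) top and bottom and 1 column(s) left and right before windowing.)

-10

The receptive field on the zero-padded input at this output position is [4 2 2]. Elementwise product with the kernel and sum: 4·-2 + 2·1 + 2·-2.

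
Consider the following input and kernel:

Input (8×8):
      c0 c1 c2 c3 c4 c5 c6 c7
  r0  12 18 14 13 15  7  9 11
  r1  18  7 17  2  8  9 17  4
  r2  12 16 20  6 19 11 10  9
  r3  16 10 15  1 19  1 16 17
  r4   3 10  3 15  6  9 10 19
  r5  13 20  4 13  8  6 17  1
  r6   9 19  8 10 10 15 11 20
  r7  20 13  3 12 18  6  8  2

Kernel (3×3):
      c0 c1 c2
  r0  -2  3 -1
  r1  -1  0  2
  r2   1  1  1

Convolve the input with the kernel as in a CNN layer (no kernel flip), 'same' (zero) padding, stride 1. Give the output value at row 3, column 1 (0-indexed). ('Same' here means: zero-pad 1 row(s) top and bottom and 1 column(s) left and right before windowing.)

The receptive field on the zero-padded input at this output position is [12 16 20 / 16 10 15 / 3 10 3]. Elementwise product with the kernel and sum: 12·-2 + 16·3 + 20·-1 + 16·-1 + 15·2 + 3·1 + 10·1 + 3·1.

34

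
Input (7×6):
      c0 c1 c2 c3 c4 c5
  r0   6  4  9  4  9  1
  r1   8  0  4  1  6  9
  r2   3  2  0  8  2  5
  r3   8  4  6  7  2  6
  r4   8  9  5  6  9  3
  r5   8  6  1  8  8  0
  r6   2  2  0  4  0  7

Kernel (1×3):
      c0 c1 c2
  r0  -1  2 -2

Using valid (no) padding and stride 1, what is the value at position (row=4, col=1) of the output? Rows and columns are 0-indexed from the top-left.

-11

The receptive field on the input at this output position is [9 5 6]. Elementwise product with the kernel and sum: 9·-1 + 5·2 + 6·-2.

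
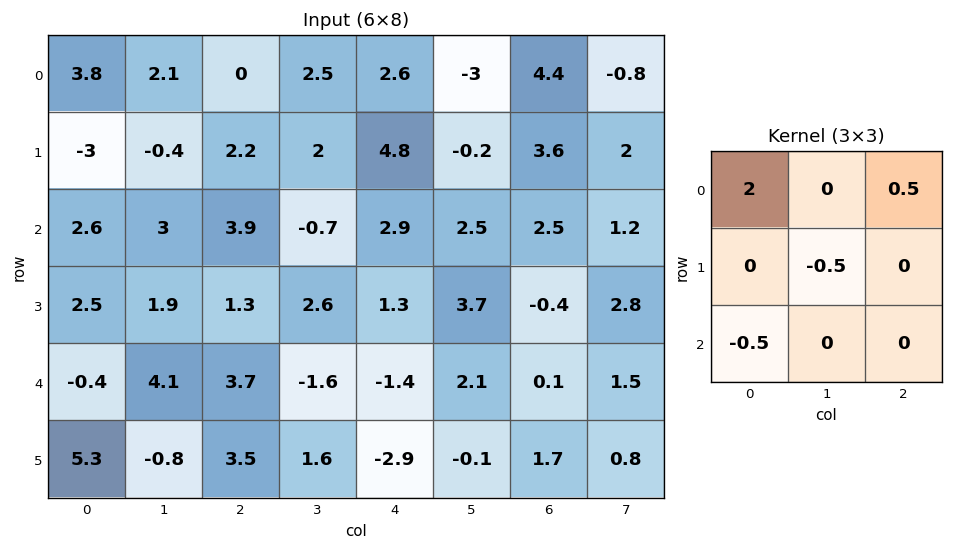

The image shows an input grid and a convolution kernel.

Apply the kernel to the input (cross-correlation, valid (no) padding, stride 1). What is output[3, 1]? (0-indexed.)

The receptive field on the input at this output position is [1.9 1.3 2.6 / 4.1 3.7 -1.6 / -0.8 3.5 1.6]. Elementwise product with the kernel and sum: 1.9·2 + 2.6·0.5 + 3.7·-0.5 + -0.8·-0.5.

3.65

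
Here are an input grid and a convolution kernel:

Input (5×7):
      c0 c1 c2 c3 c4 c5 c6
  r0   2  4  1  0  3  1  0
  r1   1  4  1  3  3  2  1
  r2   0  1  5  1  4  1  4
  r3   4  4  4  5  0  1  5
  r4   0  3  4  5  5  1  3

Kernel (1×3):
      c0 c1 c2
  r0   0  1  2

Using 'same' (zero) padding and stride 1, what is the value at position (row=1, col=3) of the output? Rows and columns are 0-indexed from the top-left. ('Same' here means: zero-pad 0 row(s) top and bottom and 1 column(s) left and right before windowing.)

9

The receptive field on the zero-padded input at this output position is [1 3 3]. Elementwise product with the kernel and sum: 3·1 + 3·2.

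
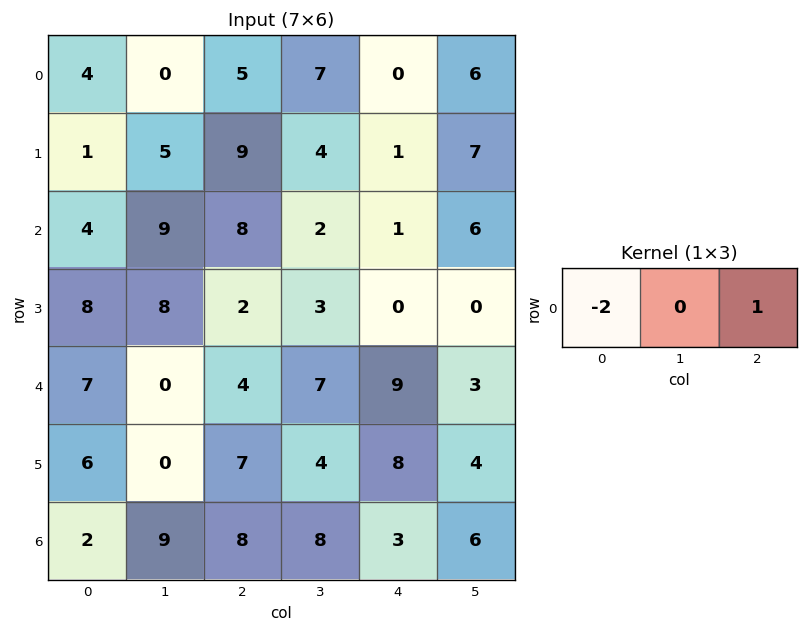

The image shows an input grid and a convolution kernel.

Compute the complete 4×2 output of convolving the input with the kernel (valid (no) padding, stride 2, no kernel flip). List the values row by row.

Output[0,0]: The receptive field on the input at this output position is [4 0 5]. Elementwise product with the kernel and sum: 4·-2 + 5·1.
Output[0,1]: The receptive field on the input at this output position is [5 7 0]. Elementwise product with the kernel and sum: 5·-2 + 0·1.

-3 -10
0 -15
-10 1
4 -13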